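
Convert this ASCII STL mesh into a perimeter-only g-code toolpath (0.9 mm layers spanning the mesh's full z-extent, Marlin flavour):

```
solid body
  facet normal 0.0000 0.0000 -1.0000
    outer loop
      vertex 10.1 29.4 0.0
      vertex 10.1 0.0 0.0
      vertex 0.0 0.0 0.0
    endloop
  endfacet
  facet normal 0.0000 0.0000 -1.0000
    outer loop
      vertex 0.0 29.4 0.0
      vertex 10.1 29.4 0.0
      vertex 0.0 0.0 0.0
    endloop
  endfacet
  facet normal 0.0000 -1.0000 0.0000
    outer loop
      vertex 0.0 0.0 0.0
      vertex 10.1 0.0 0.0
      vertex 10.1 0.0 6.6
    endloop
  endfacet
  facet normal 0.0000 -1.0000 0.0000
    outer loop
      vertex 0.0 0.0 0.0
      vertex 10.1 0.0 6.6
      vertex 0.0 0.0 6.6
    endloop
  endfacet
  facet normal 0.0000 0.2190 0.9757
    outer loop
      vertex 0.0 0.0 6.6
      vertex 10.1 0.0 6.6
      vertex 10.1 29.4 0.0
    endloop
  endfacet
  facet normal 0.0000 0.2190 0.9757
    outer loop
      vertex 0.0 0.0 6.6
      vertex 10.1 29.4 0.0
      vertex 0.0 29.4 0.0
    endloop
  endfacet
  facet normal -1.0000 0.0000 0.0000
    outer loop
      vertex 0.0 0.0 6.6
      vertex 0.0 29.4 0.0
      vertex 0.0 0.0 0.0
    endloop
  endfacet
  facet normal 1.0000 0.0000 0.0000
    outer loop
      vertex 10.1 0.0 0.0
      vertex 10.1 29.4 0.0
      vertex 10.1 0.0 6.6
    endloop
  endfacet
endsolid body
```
; perimeter-only toolpath
G21 ; units = mm
G90 ; absolute positioning
G28 ; home
; layer 1
G0 Z0.9
G0 X0.0 Y0.0
G1 X10.1 Y0.0
G1 X10.1 Y25.2
G1 X0.0 Y25.2
G1 X0.0 Y0.0
; layer 2
G0 Z1.9
G0 X0.0 Y0.0
G1 X10.1 Y0.0
G1 X10.1 Y21.0
G1 X0.0 Y21.0
G1 X0.0 Y0.0
; layer 3
G0 Z2.8
G0 X0.0 Y0.0
G1 X10.1 Y0.0
G1 X10.1 Y16.8
G1 X0.0 Y16.8
G1 X0.0 Y0.0
; layer 4
G0 Z3.8
G0 X0.0 Y0.0
G1 X10.1 Y0.0
G1 X10.1 Y12.6
G1 X0.0 Y12.6
G1 X0.0 Y0.0
; layer 5
G0 Z4.7
G0 X0.0 Y0.0
G1 X10.1 Y0.0
G1 X10.1 Y8.4
G1 X0.0 Y8.4
G1 X0.0 Y0.0
; layer 6
G0 Z5.7
G0 X0.0 Y0.0
G1 X10.1 Y0.0
G1 X10.1 Y4.2
G1 X0.0 Y4.2
G1 X0.0 Y0.0
M2 ; end

The solid is a wedge (ramp): 10.1 × 29.4 mm base, rising to 6.6 mm along the y=0 edge and sloping linearly to z=0 at y=29.4. Slicing at Δz = 0.9 mm — 7 equal slices spanning the solid's height, so layer i sits at z = i·h/7 — gives 6 non-empty perimeters. Each is a 4-segment closed polygon; G0 lifts to the layer z and rapids to the start vertex, then G1 traces the edges. The cross-section shrinks linearly with z (the slice at the apex is degenerate and omitted).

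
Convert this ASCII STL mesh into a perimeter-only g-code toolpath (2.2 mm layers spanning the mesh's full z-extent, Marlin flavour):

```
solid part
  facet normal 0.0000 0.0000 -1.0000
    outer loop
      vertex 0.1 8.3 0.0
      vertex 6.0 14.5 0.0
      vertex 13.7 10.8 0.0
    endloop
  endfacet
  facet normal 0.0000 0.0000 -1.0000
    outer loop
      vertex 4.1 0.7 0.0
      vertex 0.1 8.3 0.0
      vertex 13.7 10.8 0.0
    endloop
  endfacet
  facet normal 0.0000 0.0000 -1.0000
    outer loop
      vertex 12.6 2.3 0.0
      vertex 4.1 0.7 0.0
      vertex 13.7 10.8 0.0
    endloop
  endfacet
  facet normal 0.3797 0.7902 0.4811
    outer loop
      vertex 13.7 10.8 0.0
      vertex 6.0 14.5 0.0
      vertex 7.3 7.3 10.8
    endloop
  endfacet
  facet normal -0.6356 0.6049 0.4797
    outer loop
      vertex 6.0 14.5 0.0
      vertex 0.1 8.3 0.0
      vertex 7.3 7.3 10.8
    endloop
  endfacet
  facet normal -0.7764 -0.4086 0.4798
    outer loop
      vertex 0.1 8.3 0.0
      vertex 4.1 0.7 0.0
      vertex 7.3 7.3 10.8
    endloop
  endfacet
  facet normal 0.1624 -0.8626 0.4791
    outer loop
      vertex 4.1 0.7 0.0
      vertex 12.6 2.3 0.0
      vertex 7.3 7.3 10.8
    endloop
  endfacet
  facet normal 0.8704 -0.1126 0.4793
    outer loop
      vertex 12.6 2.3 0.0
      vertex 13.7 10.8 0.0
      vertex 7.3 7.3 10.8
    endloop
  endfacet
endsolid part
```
; perimeter-only toolpath
G21 ; units = mm
G90 ; absolute positioning
G28 ; home
; layer 1
G0 Z2.2
G0 X12.4 Y10.1
G1 X6.3 Y13.1
G1 X1.5 Y8.1
G1 X4.7 Y2.0
G1 X11.5 Y3.3
G1 X12.4 Y10.1
; layer 2
G0 Z4.3
G0 X11.1 Y9.4
G1 X6.5 Y11.6
G1 X3.0 Y7.9
G1 X5.4 Y3.3
G1 X10.5 Y4.3
G1 X11.1 Y9.4
; layer 3
G0 Z6.5
G0 X9.9 Y8.7
G1 X6.8 Y10.2
G1 X4.4 Y7.7
G1 X6.0 Y4.7
G1 X9.4 Y5.3
G1 X9.9 Y8.7
; layer 4
G0 Z8.6
G0 X8.6 Y8.0
G1 X7.0 Y8.7
G1 X5.9 Y7.5
G1 X6.7 Y6.0
G1 X8.4 Y6.3
G1 X8.6 Y8.0
M2 ; end

The solid is a regular 5-sided pyramid, base circumscribed radius ≈ 7.3 mm, apex at z ≈ 10.8 mm. Slicing at Δz = 2.2 mm — 5 equal slices spanning the solid's height, so layer i sits at z = i·h/5 — gives 4 non-empty perimeters. Each is a 5-segment closed polygon; G0 lifts to the layer z and rapids to the start vertex, then G1 traces the edges. The cross-section shrinks linearly with z (the slice at the apex is degenerate and omitted).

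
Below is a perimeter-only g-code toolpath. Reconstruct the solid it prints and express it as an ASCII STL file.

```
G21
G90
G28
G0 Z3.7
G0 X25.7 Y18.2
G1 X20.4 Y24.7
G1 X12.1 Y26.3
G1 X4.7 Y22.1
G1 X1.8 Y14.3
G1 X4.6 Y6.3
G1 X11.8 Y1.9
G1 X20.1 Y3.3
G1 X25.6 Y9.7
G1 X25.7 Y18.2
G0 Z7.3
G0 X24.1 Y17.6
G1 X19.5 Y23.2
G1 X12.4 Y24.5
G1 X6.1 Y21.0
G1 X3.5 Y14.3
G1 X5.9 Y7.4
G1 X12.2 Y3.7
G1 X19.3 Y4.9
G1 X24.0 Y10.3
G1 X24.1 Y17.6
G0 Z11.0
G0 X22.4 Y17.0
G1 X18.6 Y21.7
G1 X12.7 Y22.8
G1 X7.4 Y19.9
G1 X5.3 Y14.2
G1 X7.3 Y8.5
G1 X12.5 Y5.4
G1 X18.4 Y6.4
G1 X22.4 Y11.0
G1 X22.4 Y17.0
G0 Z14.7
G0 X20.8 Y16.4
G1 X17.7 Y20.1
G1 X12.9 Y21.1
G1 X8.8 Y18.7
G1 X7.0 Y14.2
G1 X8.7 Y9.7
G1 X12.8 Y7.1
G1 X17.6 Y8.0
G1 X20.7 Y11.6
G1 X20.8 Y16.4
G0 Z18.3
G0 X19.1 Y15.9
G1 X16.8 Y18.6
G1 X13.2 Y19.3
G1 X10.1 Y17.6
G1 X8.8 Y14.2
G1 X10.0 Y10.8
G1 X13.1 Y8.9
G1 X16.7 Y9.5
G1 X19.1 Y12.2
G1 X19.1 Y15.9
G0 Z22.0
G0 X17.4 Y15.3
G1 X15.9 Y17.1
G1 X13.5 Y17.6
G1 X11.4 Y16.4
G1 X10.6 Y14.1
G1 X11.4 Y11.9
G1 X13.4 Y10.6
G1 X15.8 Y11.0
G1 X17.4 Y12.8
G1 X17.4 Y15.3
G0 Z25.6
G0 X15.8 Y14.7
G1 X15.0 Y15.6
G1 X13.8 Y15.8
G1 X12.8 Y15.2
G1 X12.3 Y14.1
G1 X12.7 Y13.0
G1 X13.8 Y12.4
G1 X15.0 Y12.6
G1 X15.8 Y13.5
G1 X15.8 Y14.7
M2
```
solid part
  facet normal 0.0000 0.0000 -1.0000
    outer loop
      vertex 11.8 28.0 0.0
      vertex 21.3 26.2 0.0
      vertex 27.4 18.8 0.0
    endloop
  endfacet
  facet normal 0.0000 0.0000 -1.0000
    outer loop
      vertex 3.4 23.3 0.0
      vertex 11.8 28.0 0.0
      vertex 27.4 18.8 0.0
    endloop
  endfacet
  facet normal 0.0000 0.0000 -1.0000
    outer loop
      vertex 0.0 14.3 0.0
      vertex 3.4 23.3 0.0
      vertex 27.4 18.8 0.0
    endloop
  endfacet
  facet normal 0.0000 0.0000 -1.0000
    outer loop
      vertex 3.2 5.2 0.0
      vertex 0.0 14.3 0.0
      vertex 27.4 18.8 0.0
    endloop
  endfacet
  facet normal 0.0000 0.0000 -1.0000
    outer loop
      vertex 11.5 0.2 0.0
      vertex 3.2 5.2 0.0
      vertex 27.4 18.8 0.0
    endloop
  endfacet
  facet normal 0.0000 0.0000 -1.0000
    outer loop
      vertex 21.0 1.8 0.0
      vertex 11.5 0.2 0.0
      vertex 27.4 18.8 0.0
    endloop
  endfacet
  facet normal 0.0000 0.0000 -1.0000
    outer loop
      vertex 27.3 9.1 0.0
      vertex 21.0 1.8 0.0
      vertex 27.4 18.8 0.0
    endloop
  endfacet
  facet normal 0.7031 0.5795 0.4121
    outer loop
      vertex 27.4 18.8 0.0
      vertex 21.3 26.2 0.0
      vertex 14.1 14.1 29.3
    endloop
  endfacet
  facet normal 0.1697 0.8955 0.4115
    outer loop
      vertex 21.3 26.2 0.0
      vertex 11.8 28.0 0.0
      vertex 14.1 14.1 29.3
    endloop
  endfacet
  facet normal -0.4449 0.7951 0.4121
    outer loop
      vertex 11.8 28.0 0.0
      vertex 3.4 23.3 0.0
      vertex 14.1 14.1 29.3
    endloop
  endfacet
  facet normal -0.8522 0.3220 0.4123
    outer loop
      vertex 3.4 23.3 0.0
      vertex 0.0 14.3 0.0
      vertex 14.1 14.1 29.3
    endloop
  endfacet
  facet normal -0.8597 -0.3023 0.4117
    outer loop
      vertex 0.0 14.3 0.0
      vertex 3.2 5.2 0.0
      vertex 14.1 14.1 29.3
    endloop
  endfacet
  facet normal -0.4702 -0.7805 0.4120
    outer loop
      vertex 3.2 5.2 0.0
      vertex 11.5 0.2 0.0
      vertex 14.1 14.1 29.3
    endloop
  endfacet
  facet normal 0.1513 -0.8982 0.4127
    outer loop
      vertex 11.5 0.2 0.0
      vertex 21.0 1.8 0.0
      vertex 14.1 14.1 29.3
    endloop
  endfacet
  facet normal 0.6897 -0.5952 0.4123
    outer loop
      vertex 21.0 1.8 0.0
      vertex 27.3 9.1 0.0
      vertex 14.1 14.1 29.3
    endloop
  endfacet
  facet normal 0.9111 -0.0094 0.4121
    outer loop
      vertex 27.3 9.1 0.0
      vertex 27.4 18.8 0.0
      vertex 14.1 14.1 29.3
    endloop
  endfacet
endsolid part

The G0 Z moves step by Δz≈3.7 mm. The G1 loops shrink linearly with z, so the solid tapers from its base footprint up to z≈29.3. Closing with a flat bottom cap and the tapered top and triangulating gives 16 facets — a regular 9-sided pyramid, base circumscribed radius ≈ 14.1 mm, apex at z ≈ 29.3 mm.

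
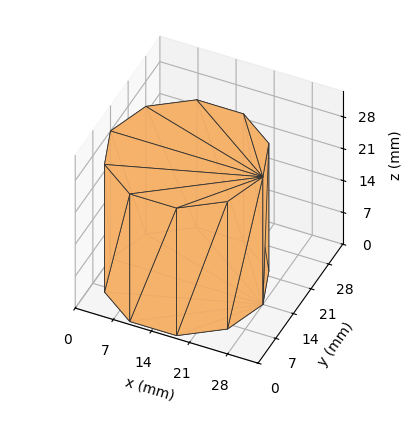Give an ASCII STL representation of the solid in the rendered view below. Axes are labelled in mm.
Reading the render: the shape is a regular 10-sided prism (a cylinder approximated with 10 flat sides), circumscribed radius ≈ 14 mm, height ≈ 28 mm (dimensions read to the nearest mm from the axis ticks). For the STL, each face is triangulated and given an outward normal.

solid part
  facet normal 0.0000 0.0000 -1.0000
    outer loop
      vertex 18.3 27.3 0.0
      vertex 25.3 22.2 0.0
      vertex 28.0 14.0 0.0
    endloop
  endfacet
  facet normal 0.0000 0.0000 -1.0000
    outer loop
      vertex 9.7 27.3 0.0
      vertex 18.3 27.3 0.0
      vertex 28.0 14.0 0.0
    endloop
  endfacet
  facet normal 0.0000 0.0000 -1.0000
    outer loop
      vertex 2.7 22.2 0.0
      vertex 9.7 27.3 0.0
      vertex 28.0 14.0 0.0
    endloop
  endfacet
  facet normal 0.0000 0.0000 -1.0000
    outer loop
      vertex 0.0 14.0 0.0
      vertex 2.7 22.2 0.0
      vertex 28.0 14.0 0.0
    endloop
  endfacet
  facet normal 0.0000 0.0000 -1.0000
    outer loop
      vertex 2.7 5.8 0.0
      vertex 0.0 14.0 0.0
      vertex 28.0 14.0 0.0
    endloop
  endfacet
  facet normal 0.0000 0.0000 -1.0000
    outer loop
      vertex 9.7 0.7 0.0
      vertex 2.7 5.8 0.0
      vertex 28.0 14.0 0.0
    endloop
  endfacet
  facet normal 0.0000 0.0000 -1.0000
    outer loop
      vertex 18.3 0.7 0.0
      vertex 9.7 0.7 0.0
      vertex 28.0 14.0 0.0
    endloop
  endfacet
  facet normal 0.0000 0.0000 -1.0000
    outer loop
      vertex 25.3 5.8 0.0
      vertex 18.3 0.7 0.0
      vertex 28.0 14.0 0.0
    endloop
  endfacet
  facet normal 0.0000 0.0000 1.0000
    outer loop
      vertex 28.0 14.0 28.0
      vertex 25.3 22.2 28.0
      vertex 18.3 27.3 28.0
    endloop
  endfacet
  facet normal 0.0000 0.0000 1.0000
    outer loop
      vertex 28.0 14.0 28.0
      vertex 18.3 27.3 28.0
      vertex 9.7 27.3 28.0
    endloop
  endfacet
  facet normal 0.0000 0.0000 1.0000
    outer loop
      vertex 28.0 14.0 28.0
      vertex 9.7 27.3 28.0
      vertex 2.7 22.2 28.0
    endloop
  endfacet
  facet normal 0.0000 0.0000 1.0000
    outer loop
      vertex 28.0 14.0 28.0
      vertex 2.7 22.2 28.0
      vertex 0.0 14.0 28.0
    endloop
  endfacet
  facet normal 0.0000 0.0000 1.0000
    outer loop
      vertex 28.0 14.0 28.0
      vertex 0.0 14.0 28.0
      vertex 2.7 5.8 28.0
    endloop
  endfacet
  facet normal 0.0000 0.0000 1.0000
    outer loop
      vertex 28.0 14.0 28.0
      vertex 2.7 5.8 28.0
      vertex 9.7 0.7 28.0
    endloop
  endfacet
  facet normal 0.0000 0.0000 1.0000
    outer loop
      vertex 28.0 14.0 28.0
      vertex 9.7 0.7 28.0
      vertex 18.3 0.7 28.0
    endloop
  endfacet
  facet normal 0.0000 0.0000 1.0000
    outer loop
      vertex 28.0 14.0 28.0
      vertex 18.3 0.7 28.0
      vertex 25.3 5.8 28.0
    endloop
  endfacet
  facet normal 0.9498 0.3128 0.0000
    outer loop
      vertex 28.0 14.0 0.0
      vertex 25.3 22.2 0.0
      vertex 25.3 22.2 28.0
    endloop
  endfacet
  facet normal 0.9498 0.3128 0.0000
    outer loop
      vertex 28.0 14.0 0.0
      vertex 25.3 22.2 28.0
      vertex 28.0 14.0 28.0
    endloop
  endfacet
  facet normal 0.5889 0.8082 0.0000
    outer loop
      vertex 25.3 22.2 0.0
      vertex 18.3 27.3 0.0
      vertex 18.3 27.3 28.0
    endloop
  endfacet
  facet normal 0.5889 0.8082 0.0000
    outer loop
      vertex 25.3 22.2 0.0
      vertex 18.3 27.3 28.0
      vertex 25.3 22.2 28.0
    endloop
  endfacet
  facet normal 0.0000 1.0000 0.0000
    outer loop
      vertex 18.3 27.3 0.0
      vertex 9.7 27.3 0.0
      vertex 9.7 27.3 28.0
    endloop
  endfacet
  facet normal 0.0000 1.0000 0.0000
    outer loop
      vertex 18.3 27.3 0.0
      vertex 9.7 27.3 28.0
      vertex 18.3 27.3 28.0
    endloop
  endfacet
  facet normal -0.5889 0.8082 0.0000
    outer loop
      vertex 9.7 27.3 0.0
      vertex 2.7 22.2 0.0
      vertex 2.7 22.2 28.0
    endloop
  endfacet
  facet normal -0.5889 0.8082 0.0000
    outer loop
      vertex 9.7 27.3 0.0
      vertex 2.7 22.2 28.0
      vertex 9.7 27.3 28.0
    endloop
  endfacet
  facet normal -0.9498 0.3128 0.0000
    outer loop
      vertex 2.7 22.2 0.0
      vertex 0.0 14.0 0.0
      vertex 0.0 14.0 28.0
    endloop
  endfacet
  facet normal -0.9498 0.3128 0.0000
    outer loop
      vertex 2.7 22.2 0.0
      vertex 0.0 14.0 28.0
      vertex 2.7 22.2 28.0
    endloop
  endfacet
  facet normal -0.9498 -0.3128 0.0000
    outer loop
      vertex 0.0 14.0 0.0
      vertex 2.7 5.8 0.0
      vertex 2.7 5.8 28.0
    endloop
  endfacet
  facet normal -0.9498 -0.3128 0.0000
    outer loop
      vertex 0.0 14.0 0.0
      vertex 2.7 5.8 28.0
      vertex 0.0 14.0 28.0
    endloop
  endfacet
  facet normal -0.5889 -0.8082 0.0000
    outer loop
      vertex 2.7 5.8 0.0
      vertex 9.7 0.7 0.0
      vertex 9.7 0.7 28.0
    endloop
  endfacet
  facet normal -0.5889 -0.8082 0.0000
    outer loop
      vertex 2.7 5.8 0.0
      vertex 9.7 0.7 28.0
      vertex 2.7 5.8 28.0
    endloop
  endfacet
  facet normal 0.0000 -1.0000 0.0000
    outer loop
      vertex 9.7 0.7 0.0
      vertex 18.3 0.7 0.0
      vertex 18.3 0.7 28.0
    endloop
  endfacet
  facet normal 0.0000 -1.0000 0.0000
    outer loop
      vertex 9.7 0.7 0.0
      vertex 18.3 0.7 28.0
      vertex 9.7 0.7 28.0
    endloop
  endfacet
  facet normal 0.5889 -0.8082 0.0000
    outer loop
      vertex 18.3 0.7 0.0
      vertex 25.3 5.8 0.0
      vertex 25.3 5.8 28.0
    endloop
  endfacet
  facet normal 0.5889 -0.8082 0.0000
    outer loop
      vertex 18.3 0.7 0.0
      vertex 25.3 5.8 28.0
      vertex 18.3 0.7 28.0
    endloop
  endfacet
  facet normal 0.9498 -0.3128 0.0000
    outer loop
      vertex 25.3 5.8 0.0
      vertex 28.0 14.0 0.0
      vertex 28.0 14.0 28.0
    endloop
  endfacet
  facet normal 0.9498 -0.3128 0.0000
    outer loop
      vertex 25.3 5.8 0.0
      vertex 28.0 14.0 28.0
      vertex 25.3 5.8 28.0
    endloop
  endfacet
endsolid part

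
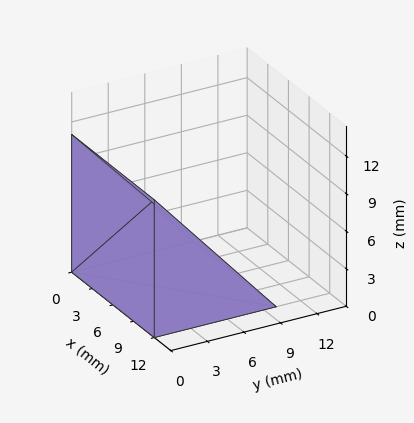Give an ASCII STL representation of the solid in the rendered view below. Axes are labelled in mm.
Reading the render: the shape is a wedge (ramp): 12 × 10 mm base, rising to 11 mm along the y=0 edge and sloping linearly to z=0 at y=10 (dimensions read to the nearest mm from the axis ticks). For the STL, each face is triangulated and given an outward normal.

solid part
  facet normal 0.0000 0.0000 -1.0000
    outer loop
      vertex 12.000 10.000 0.000
      vertex 12.000 0.000 0.000
      vertex 0.000 0.000 0.000
    endloop
  endfacet
  facet normal 0.0000 0.0000 -1.0000
    outer loop
      vertex 0.000 10.000 0.000
      vertex 12.000 10.000 0.000
      vertex 0.000 0.000 0.000
    endloop
  endfacet
  facet normal 0.0000 -1.0000 0.0000
    outer loop
      vertex 0.000 0.000 0.000
      vertex 12.000 0.000 0.000
      vertex 12.000 0.000 11.000
    endloop
  endfacet
  facet normal 0.0000 -1.0000 0.0000
    outer loop
      vertex 0.000 0.000 0.000
      vertex 12.000 0.000 11.000
      vertex 0.000 0.000 11.000
    endloop
  endfacet
  facet normal 0.0000 0.7399 0.6727
    outer loop
      vertex 0.000 0.000 11.000
      vertex 12.000 0.000 11.000
      vertex 12.000 10.000 0.000
    endloop
  endfacet
  facet normal 0.0000 0.7399 0.6727
    outer loop
      vertex 0.000 0.000 11.000
      vertex 12.000 10.000 0.000
      vertex 0.000 10.000 0.000
    endloop
  endfacet
  facet normal -1.0000 0.0000 0.0000
    outer loop
      vertex 0.000 0.000 11.000
      vertex 0.000 10.000 0.000
      vertex 0.000 0.000 0.000
    endloop
  endfacet
  facet normal 1.0000 0.0000 0.0000
    outer loop
      vertex 12.000 0.000 0.000
      vertex 12.000 10.000 0.000
      vertex 12.000 0.000 11.000
    endloop
  endfacet
endsolid part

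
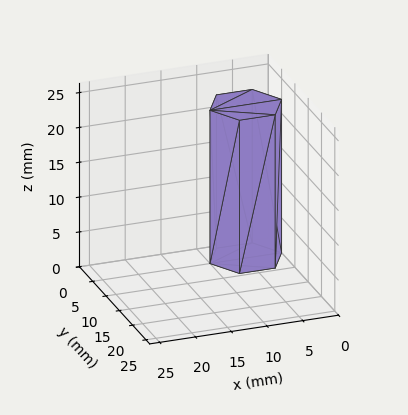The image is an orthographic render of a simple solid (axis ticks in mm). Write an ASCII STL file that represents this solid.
Reading the render: the shape is a regular 6-sided prism (a cylinder approximated with 6 flat sides), circumscribed radius ≈ 5 mm, height ≈ 22 mm (dimensions read to the nearest mm from the axis ticks). For the STL, each face is triangulated and given an outward normal.

solid part
  facet normal 0.0000 0.0000 -1.0000
    outer loop
      vertex 2.50 9.33 0.00
      vertex 7.50 9.33 0.00
      vertex 10.00 5.00 0.00
    endloop
  endfacet
  facet normal 0.0000 0.0000 -1.0000
    outer loop
      vertex 0.00 5.00 0.00
      vertex 2.50 9.33 0.00
      vertex 10.00 5.00 0.00
    endloop
  endfacet
  facet normal 0.0000 0.0000 -1.0000
    outer loop
      vertex 2.50 0.67 0.00
      vertex 0.00 5.00 0.00
      vertex 10.00 5.00 0.00
    endloop
  endfacet
  facet normal 0.0000 0.0000 -1.0000
    outer loop
      vertex 7.50 0.67 0.00
      vertex 2.50 0.67 0.00
      vertex 10.00 5.00 0.00
    endloop
  endfacet
  facet normal 0.0000 0.0000 1.0000
    outer loop
      vertex 10.00 5.00 22.00
      vertex 7.50 9.33 22.00
      vertex 2.50 9.33 22.00
    endloop
  endfacet
  facet normal 0.0000 0.0000 1.0000
    outer loop
      vertex 10.00 5.00 22.00
      vertex 2.50 9.33 22.00
      vertex 0.00 5.00 22.00
    endloop
  endfacet
  facet normal 0.0000 0.0000 1.0000
    outer loop
      vertex 10.00 5.00 22.00
      vertex 0.00 5.00 22.00
      vertex 2.50 0.67 22.00
    endloop
  endfacet
  facet normal 0.0000 0.0000 1.0000
    outer loop
      vertex 10.00 5.00 22.00
      vertex 2.50 0.67 22.00
      vertex 7.50 0.67 22.00
    endloop
  endfacet
  facet normal 0.8660 0.5000 0.0000
    outer loop
      vertex 10.00 5.00 0.00
      vertex 7.50 9.33 0.00
      vertex 7.50 9.33 22.00
    endloop
  endfacet
  facet normal 0.8660 0.5000 0.0000
    outer loop
      vertex 10.00 5.00 0.00
      vertex 7.50 9.33 22.00
      vertex 10.00 5.00 22.00
    endloop
  endfacet
  facet normal 0.0000 1.0000 0.0000
    outer loop
      vertex 7.50 9.33 0.00
      vertex 2.50 9.33 0.00
      vertex 2.50 9.33 22.00
    endloop
  endfacet
  facet normal 0.0000 1.0000 0.0000
    outer loop
      vertex 7.50 9.33 0.00
      vertex 2.50 9.33 22.00
      vertex 7.50 9.33 22.00
    endloop
  endfacet
  facet normal -0.8660 0.5000 0.0000
    outer loop
      vertex 2.50 9.33 0.00
      vertex 0.00 5.00 0.00
      vertex 0.00 5.00 22.00
    endloop
  endfacet
  facet normal -0.8660 0.5000 0.0000
    outer loop
      vertex 2.50 9.33 0.00
      vertex 0.00 5.00 22.00
      vertex 2.50 9.33 22.00
    endloop
  endfacet
  facet normal -0.8660 -0.5000 0.0000
    outer loop
      vertex 0.00 5.00 0.00
      vertex 2.50 0.67 0.00
      vertex 2.50 0.67 22.00
    endloop
  endfacet
  facet normal -0.8660 -0.5000 0.0000
    outer loop
      vertex 0.00 5.00 0.00
      vertex 2.50 0.67 22.00
      vertex 0.00 5.00 22.00
    endloop
  endfacet
  facet normal 0.0000 -1.0000 0.0000
    outer loop
      vertex 2.50 0.67 0.00
      vertex 7.50 0.67 0.00
      vertex 7.50 0.67 22.00
    endloop
  endfacet
  facet normal 0.0000 -1.0000 0.0000
    outer loop
      vertex 2.50 0.67 0.00
      vertex 7.50 0.67 22.00
      vertex 2.50 0.67 22.00
    endloop
  endfacet
  facet normal 0.8660 -0.5000 0.0000
    outer loop
      vertex 7.50 0.67 0.00
      vertex 10.00 5.00 0.00
      vertex 10.00 5.00 22.00
    endloop
  endfacet
  facet normal 0.8660 -0.5000 0.0000
    outer loop
      vertex 7.50 0.67 0.00
      vertex 10.00 5.00 22.00
      vertex 7.50 0.67 22.00
    endloop
  endfacet
endsolid part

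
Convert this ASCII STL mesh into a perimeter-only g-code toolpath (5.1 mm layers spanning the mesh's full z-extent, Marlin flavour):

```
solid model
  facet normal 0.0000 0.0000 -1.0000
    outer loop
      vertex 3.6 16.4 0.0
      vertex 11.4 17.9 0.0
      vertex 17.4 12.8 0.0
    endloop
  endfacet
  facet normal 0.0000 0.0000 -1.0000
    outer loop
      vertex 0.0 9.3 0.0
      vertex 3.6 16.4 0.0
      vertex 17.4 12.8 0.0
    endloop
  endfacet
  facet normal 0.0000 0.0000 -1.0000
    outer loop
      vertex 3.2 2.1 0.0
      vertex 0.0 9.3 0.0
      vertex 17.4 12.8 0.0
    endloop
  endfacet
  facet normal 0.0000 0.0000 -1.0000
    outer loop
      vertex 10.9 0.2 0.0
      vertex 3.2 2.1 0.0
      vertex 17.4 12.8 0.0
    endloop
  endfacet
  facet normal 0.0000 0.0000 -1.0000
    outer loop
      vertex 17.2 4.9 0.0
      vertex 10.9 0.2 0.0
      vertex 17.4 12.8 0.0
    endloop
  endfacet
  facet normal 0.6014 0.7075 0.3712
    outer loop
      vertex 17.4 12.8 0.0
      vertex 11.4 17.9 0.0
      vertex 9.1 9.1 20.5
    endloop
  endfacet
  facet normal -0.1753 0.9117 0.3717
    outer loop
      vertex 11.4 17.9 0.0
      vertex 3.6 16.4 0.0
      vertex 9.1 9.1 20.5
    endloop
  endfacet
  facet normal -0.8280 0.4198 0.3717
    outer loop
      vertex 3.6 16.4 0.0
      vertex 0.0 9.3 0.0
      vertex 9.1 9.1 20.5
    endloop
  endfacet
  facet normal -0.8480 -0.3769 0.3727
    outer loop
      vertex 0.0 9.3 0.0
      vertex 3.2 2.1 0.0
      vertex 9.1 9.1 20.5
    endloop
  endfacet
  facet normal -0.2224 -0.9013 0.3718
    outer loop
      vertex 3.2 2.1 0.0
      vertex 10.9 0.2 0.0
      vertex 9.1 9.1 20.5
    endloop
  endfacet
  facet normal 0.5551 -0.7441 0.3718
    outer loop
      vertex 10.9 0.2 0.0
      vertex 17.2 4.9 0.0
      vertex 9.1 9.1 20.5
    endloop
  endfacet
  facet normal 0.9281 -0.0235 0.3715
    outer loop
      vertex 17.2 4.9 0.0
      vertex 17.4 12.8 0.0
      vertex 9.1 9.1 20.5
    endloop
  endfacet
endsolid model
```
; perimeter-only toolpath
G21 ; units = mm
G90 ; absolute positioning
G28 ; home
; layer 1
G0 Z5.1
G0 X15.3 Y11.9
G1 X10.8 Y15.7
G1 X5.0 Y14.6
G1 X2.3 Y9.2
G1 X4.7 Y3.9
G1 X10.5 Y2.4
G1 X15.2 Y6.0
G1 X15.3 Y11.9
; layer 2
G0 Z10.2
G0 X13.2 Y10.9
G1 X10.2 Y13.5
G1 X6.3 Y12.8
G1 X4.5 Y9.2
G1 X6.2 Y5.6
G1 X10.0 Y4.6
G1 X13.1 Y7.0
G1 X13.2 Y10.9
; layer 3
G0 Z15.4
G0 X11.2 Y10.0
G1 X9.7 Y11.3
G1 X7.7 Y10.9
G1 X6.8 Y9.1
G1 X7.6 Y7.3
G1 X9.5 Y6.9
G1 X11.1 Y8.0
G1 X11.2 Y10.0
M2 ; end

The solid is a regular 7-sided pyramid, base circumscribed radius ≈ 9.1 mm, apex at z ≈ 20.5 mm. Slicing at Δz = 5.1 mm — 4 equal slices spanning the solid's height, so layer i sits at z = i·h/4 — gives 3 non-empty perimeters. Each is a 7-segment closed polygon; G0 lifts to the layer z and rapids to the start vertex, then G1 traces the edges. The cross-section shrinks linearly with z (the slice at the apex is degenerate and omitted).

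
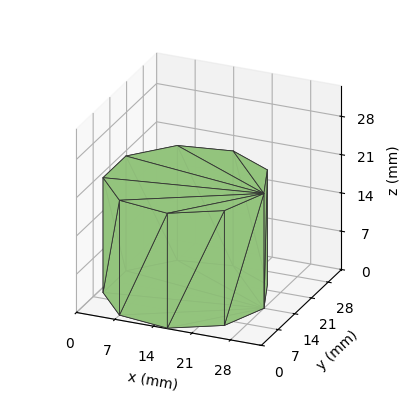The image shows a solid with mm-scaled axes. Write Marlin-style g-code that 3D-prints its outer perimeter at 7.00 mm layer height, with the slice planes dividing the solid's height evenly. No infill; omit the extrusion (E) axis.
Reading the render: the shape is a regular 9-sided prism (a cylinder approximated with 9 flat sides), circumscribed radius ≈ 14 mm, height ≈ 21 mm (dimensions read to the nearest mm from the axis ticks). For the g-code, the solid's height is divided into equal slices at the stated Δz and each level perimeter traced with G1 moves after a G0 lift.

; perimeter-only toolpath
G21 ; units = mm
G90 ; absolute positioning
G28 ; home
; layer 1
G0 Z7.00
G0 X28.00 Y14.00
G1 X24.72 Y23.00
G1 X16.43 Y27.79
G1 X7.00 Y26.12
G1 X0.84 Y18.79
G1 X0.84 Y9.21
G1 X7.00 Y1.88
G1 X16.43 Y0.21
G1 X24.72 Y5.00
G1 X28.00 Y14.00
; layer 2
G0 Z14.00
G0 X28.00 Y14.00
G1 X24.72 Y23.00
G1 X16.43 Y27.79
G1 X7.00 Y26.12
G1 X0.84 Y18.79
G1 X0.84 Y9.21
G1 X7.00 Y1.88
G1 X16.43 Y0.21
G1 X24.72 Y5.00
G1 X28.00 Y14.00
; layer 3
G0 Z21.00
G0 X28.00 Y14.00
G1 X24.72 Y23.00
G1 X16.43 Y27.79
G1 X7.00 Y26.12
G1 X0.84 Y18.79
G1 X0.84 Y9.21
G1 X7.00 Y1.88
G1 X16.43 Y0.21
G1 X24.72 Y5.00
G1 X28.00 Y14.00
M2 ; end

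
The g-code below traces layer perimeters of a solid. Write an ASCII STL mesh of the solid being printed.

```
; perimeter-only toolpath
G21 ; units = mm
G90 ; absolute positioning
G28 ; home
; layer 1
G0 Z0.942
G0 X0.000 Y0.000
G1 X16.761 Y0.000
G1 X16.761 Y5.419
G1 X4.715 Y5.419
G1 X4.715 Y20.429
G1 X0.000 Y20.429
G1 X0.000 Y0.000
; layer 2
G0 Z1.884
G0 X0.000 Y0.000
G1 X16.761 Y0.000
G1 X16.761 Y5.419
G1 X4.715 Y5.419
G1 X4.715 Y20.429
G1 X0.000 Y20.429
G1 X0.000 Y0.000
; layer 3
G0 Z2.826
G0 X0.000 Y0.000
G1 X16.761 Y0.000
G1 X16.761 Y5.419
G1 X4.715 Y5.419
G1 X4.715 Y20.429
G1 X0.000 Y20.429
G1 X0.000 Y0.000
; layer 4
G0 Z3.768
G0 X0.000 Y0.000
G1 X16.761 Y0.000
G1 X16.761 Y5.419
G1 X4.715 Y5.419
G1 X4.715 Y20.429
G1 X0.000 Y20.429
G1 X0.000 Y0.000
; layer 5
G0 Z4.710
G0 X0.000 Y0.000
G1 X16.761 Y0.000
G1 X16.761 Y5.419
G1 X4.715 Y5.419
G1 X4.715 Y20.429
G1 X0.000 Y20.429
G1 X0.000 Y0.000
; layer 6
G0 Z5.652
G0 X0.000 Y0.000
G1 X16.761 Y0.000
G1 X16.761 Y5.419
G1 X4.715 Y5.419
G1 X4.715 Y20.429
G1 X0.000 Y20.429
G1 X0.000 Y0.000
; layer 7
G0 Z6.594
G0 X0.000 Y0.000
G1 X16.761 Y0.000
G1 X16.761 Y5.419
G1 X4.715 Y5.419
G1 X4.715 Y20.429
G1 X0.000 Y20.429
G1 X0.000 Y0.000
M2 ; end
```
solid part
  facet normal 0.0000 0.0000 -1.0000
    outer loop
      vertex 16.761 5.419 0.000
      vertex 16.761 0.000 0.000
      vertex 0.000 0.000 0.000
    endloop
  endfacet
  facet normal 0.0000 0.0000 -1.0000
    outer loop
      vertex 4.715 5.419 0.000
      vertex 16.761 5.419 0.000
      vertex 0.000 0.000 0.000
    endloop
  endfacet
  facet normal 0.0000 0.0000 -1.0000
    outer loop
      vertex 4.715 20.429 0.000
      vertex 4.715 5.419 0.000
      vertex 0.000 0.000 0.000
    endloop
  endfacet
  facet normal 0.0000 0.0000 -1.0000
    outer loop
      vertex 0.000 20.429 0.000
      vertex 4.715 20.429 0.000
      vertex 0.000 0.000 0.000
    endloop
  endfacet
  facet normal 0.0000 0.0000 1.0000
    outer loop
      vertex 0.000 0.000 6.594
      vertex 16.761 0.000 6.594
      vertex 16.761 5.419 6.594
    endloop
  endfacet
  facet normal 0.0000 0.0000 1.0000
    outer loop
      vertex 0.000 0.000 6.594
      vertex 16.761 5.419 6.594
      vertex 4.715 5.419 6.594
    endloop
  endfacet
  facet normal 0.0000 0.0000 1.0000
    outer loop
      vertex 0.000 0.000 6.594
      vertex 4.715 5.419 6.594
      vertex 4.715 20.429 6.594
    endloop
  endfacet
  facet normal 0.0000 0.0000 1.0000
    outer loop
      vertex 0.000 0.000 6.594
      vertex 4.715 20.429 6.594
      vertex 0.000 20.429 6.594
    endloop
  endfacet
  facet normal 0.0000 -1.0000 0.0000
    outer loop
      vertex 0.000 0.000 0.000
      vertex 16.761 0.000 0.000
      vertex 16.761 0.000 6.594
    endloop
  endfacet
  facet normal 0.0000 -1.0000 0.0000
    outer loop
      vertex 0.000 0.000 0.000
      vertex 16.761 0.000 6.594
      vertex 0.000 0.000 6.594
    endloop
  endfacet
  facet normal 1.0000 0.0000 0.0000
    outer loop
      vertex 16.761 0.000 0.000
      vertex 16.761 5.419 0.000
      vertex 16.761 5.419 6.594
    endloop
  endfacet
  facet normal 1.0000 0.0000 0.0000
    outer loop
      vertex 16.761 0.000 0.000
      vertex 16.761 5.419 6.594
      vertex 16.761 0.000 6.594
    endloop
  endfacet
  facet normal 0.0000 1.0000 0.0000
    outer loop
      vertex 16.761 5.419 0.000
      vertex 4.715 5.419 0.000
      vertex 4.715 5.419 6.594
    endloop
  endfacet
  facet normal 0.0000 1.0000 0.0000
    outer loop
      vertex 16.761 5.419 0.000
      vertex 4.715 5.419 6.594
      vertex 16.761 5.419 6.594
    endloop
  endfacet
  facet normal 1.0000 0.0000 0.0000
    outer loop
      vertex 4.715 5.419 0.000
      vertex 4.715 20.429 0.000
      vertex 4.715 20.429 6.594
    endloop
  endfacet
  facet normal 1.0000 0.0000 0.0000
    outer loop
      vertex 4.715 5.419 0.000
      vertex 4.715 20.429 6.594
      vertex 4.715 5.419 6.594
    endloop
  endfacet
  facet normal 0.0000 1.0000 0.0000
    outer loop
      vertex 4.715 20.429 0.000
      vertex 0.000 20.429 0.000
      vertex 0.000 20.429 6.594
    endloop
  endfacet
  facet normal 0.0000 1.0000 0.0000
    outer loop
      vertex 4.715 20.429 0.000
      vertex 0.000 20.429 6.594
      vertex 4.715 20.429 6.594
    endloop
  endfacet
  facet normal -1.0000 0.0000 0.0000
    outer loop
      vertex 0.000 20.429 0.000
      vertex 0.000 0.000 0.000
      vertex 0.000 0.000 6.594
    endloop
  endfacet
  facet normal -1.0000 0.0000 0.0000
    outer loop
      vertex 0.000 20.429 0.000
      vertex 0.000 0.000 6.594
      vertex 0.000 20.429 6.594
    endloop
  endfacet
endsolid part

The G0 Z moves step by Δz≈0.942 mm. Every layer's G1 loop is the same polygon, so the solid is a straight extrusion of it from z=0 to z≈6.59. Closing with flat bottom and top caps and triangulating gives 20 facets — an L-shaped prism: outer 16.8 × 20.4 mm, arm thicknesses ≈ 5.42 mm (horizontal) and 4.71 mm (vertical), extruded 6.59 mm in z.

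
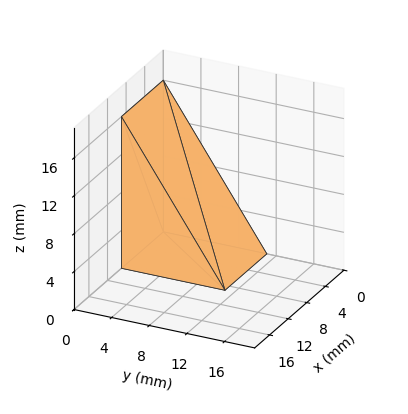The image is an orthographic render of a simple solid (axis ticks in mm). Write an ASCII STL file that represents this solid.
Reading the render: the shape is a wedge (ramp): 9 × 11 mm base, rising to 16 mm along the y=0 edge and sloping linearly to z=0 at y=11 (dimensions read to the nearest mm from the axis ticks). For the STL, each face is triangulated and given an outward normal.

solid part
  facet normal 0.0000 0.0000 -1.0000
    outer loop
      vertex 9.00 11.00 0.00
      vertex 9.00 0.00 0.00
      vertex 0.00 0.00 0.00
    endloop
  endfacet
  facet normal 0.0000 0.0000 -1.0000
    outer loop
      vertex 0.00 11.00 0.00
      vertex 9.00 11.00 0.00
      vertex 0.00 0.00 0.00
    endloop
  endfacet
  facet normal 0.0000 -1.0000 0.0000
    outer loop
      vertex 0.00 0.00 0.00
      vertex 9.00 0.00 0.00
      vertex 9.00 0.00 16.00
    endloop
  endfacet
  facet normal 0.0000 -1.0000 0.0000
    outer loop
      vertex 0.00 0.00 0.00
      vertex 9.00 0.00 16.00
      vertex 0.00 0.00 16.00
    endloop
  endfacet
  facet normal 0.0000 0.8240 0.5665
    outer loop
      vertex 0.00 0.00 16.00
      vertex 9.00 0.00 16.00
      vertex 9.00 11.00 0.00
    endloop
  endfacet
  facet normal 0.0000 0.8240 0.5665
    outer loop
      vertex 0.00 0.00 16.00
      vertex 9.00 11.00 0.00
      vertex 0.00 11.00 0.00
    endloop
  endfacet
  facet normal -1.0000 0.0000 0.0000
    outer loop
      vertex 0.00 0.00 16.00
      vertex 0.00 11.00 0.00
      vertex 0.00 0.00 0.00
    endloop
  endfacet
  facet normal 1.0000 0.0000 0.0000
    outer loop
      vertex 9.00 0.00 0.00
      vertex 9.00 11.00 0.00
      vertex 9.00 0.00 16.00
    endloop
  endfacet
endsolid part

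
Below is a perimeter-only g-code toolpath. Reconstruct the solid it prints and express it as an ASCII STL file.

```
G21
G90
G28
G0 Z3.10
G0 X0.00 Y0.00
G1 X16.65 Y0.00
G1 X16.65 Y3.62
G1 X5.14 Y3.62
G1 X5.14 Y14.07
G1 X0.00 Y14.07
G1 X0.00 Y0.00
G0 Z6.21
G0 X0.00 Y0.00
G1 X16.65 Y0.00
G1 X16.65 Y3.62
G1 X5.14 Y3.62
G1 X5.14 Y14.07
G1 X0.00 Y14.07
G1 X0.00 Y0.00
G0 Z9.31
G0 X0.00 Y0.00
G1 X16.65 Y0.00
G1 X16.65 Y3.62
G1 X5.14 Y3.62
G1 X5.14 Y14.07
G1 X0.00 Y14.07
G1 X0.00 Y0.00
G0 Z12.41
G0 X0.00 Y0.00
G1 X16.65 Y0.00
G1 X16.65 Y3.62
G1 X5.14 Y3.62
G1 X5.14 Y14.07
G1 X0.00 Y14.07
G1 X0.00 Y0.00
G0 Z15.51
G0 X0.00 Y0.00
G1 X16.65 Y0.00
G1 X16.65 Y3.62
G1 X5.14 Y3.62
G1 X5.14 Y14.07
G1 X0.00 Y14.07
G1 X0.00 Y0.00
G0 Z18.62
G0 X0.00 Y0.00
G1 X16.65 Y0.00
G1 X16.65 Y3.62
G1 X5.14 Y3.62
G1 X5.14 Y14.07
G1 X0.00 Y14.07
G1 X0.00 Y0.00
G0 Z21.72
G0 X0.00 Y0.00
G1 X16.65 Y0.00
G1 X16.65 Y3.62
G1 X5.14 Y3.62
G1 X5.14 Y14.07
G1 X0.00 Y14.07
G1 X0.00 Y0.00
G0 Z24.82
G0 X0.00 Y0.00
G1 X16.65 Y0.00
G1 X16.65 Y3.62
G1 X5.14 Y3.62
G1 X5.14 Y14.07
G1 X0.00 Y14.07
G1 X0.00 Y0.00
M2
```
solid part
  facet normal 0.0000 0.0000 -1.0000
    outer loop
      vertex 16.65 3.62 0.00
      vertex 16.65 0.00 0.00
      vertex 0.00 0.00 0.00
    endloop
  endfacet
  facet normal 0.0000 0.0000 -1.0000
    outer loop
      vertex 5.14 3.62 0.00
      vertex 16.65 3.62 0.00
      vertex 0.00 0.00 0.00
    endloop
  endfacet
  facet normal 0.0000 0.0000 -1.0000
    outer loop
      vertex 5.14 14.07 0.00
      vertex 5.14 3.62 0.00
      vertex 0.00 0.00 0.00
    endloop
  endfacet
  facet normal 0.0000 0.0000 -1.0000
    outer loop
      vertex 0.00 14.07 0.00
      vertex 5.14 14.07 0.00
      vertex 0.00 0.00 0.00
    endloop
  endfacet
  facet normal 0.0000 0.0000 1.0000
    outer loop
      vertex 0.00 0.00 24.82
      vertex 16.65 0.00 24.82
      vertex 16.65 3.62 24.82
    endloop
  endfacet
  facet normal 0.0000 0.0000 1.0000
    outer loop
      vertex 0.00 0.00 24.82
      vertex 16.65 3.62 24.82
      vertex 5.14 3.62 24.82
    endloop
  endfacet
  facet normal 0.0000 0.0000 1.0000
    outer loop
      vertex 0.00 0.00 24.82
      vertex 5.14 3.62 24.82
      vertex 5.14 14.07 24.82
    endloop
  endfacet
  facet normal 0.0000 0.0000 1.0000
    outer loop
      vertex 0.00 0.00 24.82
      vertex 5.14 14.07 24.82
      vertex 0.00 14.07 24.82
    endloop
  endfacet
  facet normal 0.0000 -1.0000 0.0000
    outer loop
      vertex 0.00 0.00 0.00
      vertex 16.65 0.00 0.00
      vertex 16.65 0.00 24.82
    endloop
  endfacet
  facet normal 0.0000 -1.0000 0.0000
    outer loop
      vertex 0.00 0.00 0.00
      vertex 16.65 0.00 24.82
      vertex 0.00 0.00 24.82
    endloop
  endfacet
  facet normal 1.0000 0.0000 0.0000
    outer loop
      vertex 16.65 0.00 0.00
      vertex 16.65 3.62 0.00
      vertex 16.65 3.62 24.82
    endloop
  endfacet
  facet normal 1.0000 0.0000 0.0000
    outer loop
      vertex 16.65 0.00 0.00
      vertex 16.65 3.62 24.82
      vertex 16.65 0.00 24.82
    endloop
  endfacet
  facet normal 0.0000 1.0000 0.0000
    outer loop
      vertex 16.65 3.62 0.00
      vertex 5.14 3.62 0.00
      vertex 5.14 3.62 24.82
    endloop
  endfacet
  facet normal 0.0000 1.0000 0.0000
    outer loop
      vertex 16.65 3.62 0.00
      vertex 5.14 3.62 24.82
      vertex 16.65 3.62 24.82
    endloop
  endfacet
  facet normal 1.0000 0.0000 0.0000
    outer loop
      vertex 5.14 3.62 0.00
      vertex 5.14 14.07 0.00
      vertex 5.14 14.07 24.82
    endloop
  endfacet
  facet normal 1.0000 0.0000 0.0000
    outer loop
      vertex 5.14 3.62 0.00
      vertex 5.14 14.07 24.82
      vertex 5.14 3.62 24.82
    endloop
  endfacet
  facet normal 0.0000 1.0000 0.0000
    outer loop
      vertex 5.14 14.07 0.00
      vertex 0.00 14.07 0.00
      vertex 0.00 14.07 24.82
    endloop
  endfacet
  facet normal 0.0000 1.0000 0.0000
    outer loop
      vertex 5.14 14.07 0.00
      vertex 0.00 14.07 24.82
      vertex 5.14 14.07 24.82
    endloop
  endfacet
  facet normal -1.0000 0.0000 0.0000
    outer loop
      vertex 0.00 14.07 0.00
      vertex 0.00 0.00 0.00
      vertex 0.00 0.00 24.82
    endloop
  endfacet
  facet normal -1.0000 0.0000 0.0000
    outer loop
      vertex 0.00 14.07 0.00
      vertex 0.00 0.00 24.82
      vertex 0.00 14.07 24.82
    endloop
  endfacet
endsolid part

The G0 Z moves step by Δz≈3.10 mm. Every layer's G1 loop is the same polygon, so the solid is a straight extrusion of it from z=0 to z≈24.8. Closing with flat bottom and top caps and triangulating gives 20 facets — an L-shaped prism: outer 16.6 × 14.1 mm, arm thicknesses ≈ 3.62 mm (horizontal) and 5.14 mm (vertical), extruded 24.8 mm in z.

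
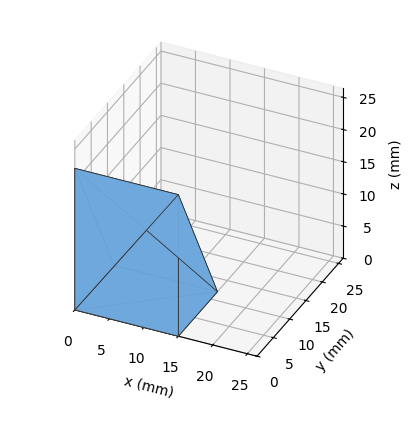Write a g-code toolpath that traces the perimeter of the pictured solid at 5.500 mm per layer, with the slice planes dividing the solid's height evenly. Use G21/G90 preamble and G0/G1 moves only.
Reading the render: the shape is a wedge (ramp): 15 × 12 mm base, rising to 22 mm along the y=0 edge and sloping linearly to z=0 at y=12 (dimensions read to the nearest mm from the axis ticks). For the g-code, the solid's height is divided into equal slices at the stated Δz and each level perimeter traced with G1 moves after a G0 lift.

; perimeter-only toolpath
G21 ; units = mm
G90 ; absolute positioning
G28 ; home
; layer 1
G0 Z5.500
G0 X0.000 Y0.000
G1 X15.000 Y0.000
G1 X15.000 Y9.000
G1 X0.000 Y9.000
G1 X0.000 Y0.000
; layer 2
G0 Z11.000
G0 X0.000 Y0.000
G1 X15.000 Y0.000
G1 X15.000 Y6.000
G1 X0.000 Y6.000
G1 X0.000 Y0.000
; layer 3
G0 Z16.500
G0 X0.000 Y0.000
G1 X15.000 Y0.000
G1 X15.000 Y3.000
G1 X0.000 Y3.000
G1 X0.000 Y0.000
M2 ; end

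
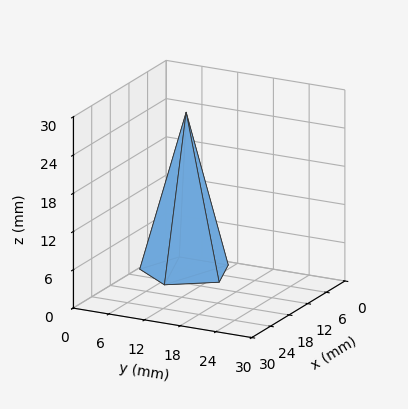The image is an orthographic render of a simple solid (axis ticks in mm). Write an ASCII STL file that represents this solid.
Reading the render: the shape is a regular 5-sided pyramid, base circumscribed radius ≈ 7 mm, apex at z ≈ 25 mm (dimensions read to the nearest mm from the axis ticks). For the STL, each face is triangulated and given an outward normal.

solid part
  facet normal 0.0000 0.0000 -1.0000
    outer loop
      vertex 1.34 11.11 0.00
      vertex 9.16 13.66 0.00
      vertex 14.00 7.00 0.00
    endloop
  endfacet
  facet normal 0.0000 0.0000 -1.0000
    outer loop
      vertex 1.34 2.89 0.00
      vertex 1.34 11.11 0.00
      vertex 14.00 7.00 0.00
    endloop
  endfacet
  facet normal 0.0000 0.0000 -1.0000
    outer loop
      vertex 9.16 0.34 0.00
      vertex 1.34 2.89 0.00
      vertex 14.00 7.00 0.00
    endloop
  endfacet
  facet normal 0.7890 0.5734 0.2209
    outer loop
      vertex 14.00 7.00 0.00
      vertex 9.16 13.66 0.00
      vertex 7.00 7.00 25.00
    endloop
  endfacet
  facet normal -0.3024 0.9272 0.2209
    outer loop
      vertex 9.16 13.66 0.00
      vertex 1.34 11.11 0.00
      vertex 7.00 7.00 25.00
    endloop
  endfacet
  facet normal -0.9753 0.0000 0.2208
    outer loop
      vertex 1.34 11.11 0.00
      vertex 1.34 2.89 0.00
      vertex 7.00 7.00 25.00
    endloop
  endfacet
  facet normal -0.3024 -0.9272 0.2209
    outer loop
      vertex 1.34 2.89 0.00
      vertex 9.16 0.34 0.00
      vertex 7.00 7.00 25.00
    endloop
  endfacet
  facet normal 0.7890 -0.5734 0.2209
    outer loop
      vertex 9.16 0.34 0.00
      vertex 14.00 7.00 0.00
      vertex 7.00 7.00 25.00
    endloop
  endfacet
endsolid part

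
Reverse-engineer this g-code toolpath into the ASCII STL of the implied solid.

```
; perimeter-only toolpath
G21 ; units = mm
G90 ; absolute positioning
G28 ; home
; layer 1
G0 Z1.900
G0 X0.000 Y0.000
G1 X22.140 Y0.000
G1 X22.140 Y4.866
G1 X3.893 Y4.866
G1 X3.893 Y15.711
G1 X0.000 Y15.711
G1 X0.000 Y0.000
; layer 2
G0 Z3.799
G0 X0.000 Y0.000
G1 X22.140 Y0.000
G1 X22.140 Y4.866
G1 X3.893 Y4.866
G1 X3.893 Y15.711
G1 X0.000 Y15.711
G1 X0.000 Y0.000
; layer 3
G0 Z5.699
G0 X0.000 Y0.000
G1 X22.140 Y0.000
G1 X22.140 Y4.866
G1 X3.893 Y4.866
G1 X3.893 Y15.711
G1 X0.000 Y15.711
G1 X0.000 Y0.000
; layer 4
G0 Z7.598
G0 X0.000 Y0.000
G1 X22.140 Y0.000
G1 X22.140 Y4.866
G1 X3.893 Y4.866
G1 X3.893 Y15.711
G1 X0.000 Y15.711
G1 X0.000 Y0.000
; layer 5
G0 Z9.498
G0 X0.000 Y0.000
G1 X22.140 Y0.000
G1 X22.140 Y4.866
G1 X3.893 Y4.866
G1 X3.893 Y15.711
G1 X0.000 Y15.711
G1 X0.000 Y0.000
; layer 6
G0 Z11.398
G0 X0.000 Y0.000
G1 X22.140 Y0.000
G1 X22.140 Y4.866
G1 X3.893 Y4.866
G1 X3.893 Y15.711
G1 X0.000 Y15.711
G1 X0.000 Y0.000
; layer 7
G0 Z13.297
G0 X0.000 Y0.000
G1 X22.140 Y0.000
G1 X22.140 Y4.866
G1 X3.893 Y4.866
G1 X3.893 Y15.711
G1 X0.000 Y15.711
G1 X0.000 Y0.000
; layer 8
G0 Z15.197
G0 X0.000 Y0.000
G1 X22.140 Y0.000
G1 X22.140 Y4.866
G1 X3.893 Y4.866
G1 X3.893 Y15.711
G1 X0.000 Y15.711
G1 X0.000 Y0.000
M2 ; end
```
solid part
  facet normal 0.0000 0.0000 -1.0000
    outer loop
      vertex 22.140 4.866 0.000
      vertex 22.140 0.000 0.000
      vertex 0.000 0.000 0.000
    endloop
  endfacet
  facet normal 0.0000 0.0000 -1.0000
    outer loop
      vertex 3.893 4.866 0.000
      vertex 22.140 4.866 0.000
      vertex 0.000 0.000 0.000
    endloop
  endfacet
  facet normal 0.0000 0.0000 -1.0000
    outer loop
      vertex 3.893 15.711 0.000
      vertex 3.893 4.866 0.000
      vertex 0.000 0.000 0.000
    endloop
  endfacet
  facet normal 0.0000 0.0000 -1.0000
    outer loop
      vertex 0.000 15.711 0.000
      vertex 3.893 15.711 0.000
      vertex 0.000 0.000 0.000
    endloop
  endfacet
  facet normal 0.0000 0.0000 1.0000
    outer loop
      vertex 0.000 0.000 15.197
      vertex 22.140 0.000 15.197
      vertex 22.140 4.866 15.197
    endloop
  endfacet
  facet normal 0.0000 0.0000 1.0000
    outer loop
      vertex 0.000 0.000 15.197
      vertex 22.140 4.866 15.197
      vertex 3.893 4.866 15.197
    endloop
  endfacet
  facet normal 0.0000 0.0000 1.0000
    outer loop
      vertex 0.000 0.000 15.197
      vertex 3.893 4.866 15.197
      vertex 3.893 15.711 15.197
    endloop
  endfacet
  facet normal 0.0000 0.0000 1.0000
    outer loop
      vertex 0.000 0.000 15.197
      vertex 3.893 15.711 15.197
      vertex 0.000 15.711 15.197
    endloop
  endfacet
  facet normal 0.0000 -1.0000 0.0000
    outer loop
      vertex 0.000 0.000 0.000
      vertex 22.140 0.000 0.000
      vertex 22.140 0.000 15.197
    endloop
  endfacet
  facet normal 0.0000 -1.0000 0.0000
    outer loop
      vertex 0.000 0.000 0.000
      vertex 22.140 0.000 15.197
      vertex 0.000 0.000 15.197
    endloop
  endfacet
  facet normal 1.0000 0.0000 0.0000
    outer loop
      vertex 22.140 0.000 0.000
      vertex 22.140 4.866 0.000
      vertex 22.140 4.866 15.197
    endloop
  endfacet
  facet normal 1.0000 0.0000 0.0000
    outer loop
      vertex 22.140 0.000 0.000
      vertex 22.140 4.866 15.197
      vertex 22.140 0.000 15.197
    endloop
  endfacet
  facet normal 0.0000 1.0000 0.0000
    outer loop
      vertex 22.140 4.866 0.000
      vertex 3.893 4.866 0.000
      vertex 3.893 4.866 15.197
    endloop
  endfacet
  facet normal 0.0000 1.0000 0.0000
    outer loop
      vertex 22.140 4.866 0.000
      vertex 3.893 4.866 15.197
      vertex 22.140 4.866 15.197
    endloop
  endfacet
  facet normal 1.0000 0.0000 0.0000
    outer loop
      vertex 3.893 4.866 0.000
      vertex 3.893 15.711 0.000
      vertex 3.893 15.711 15.197
    endloop
  endfacet
  facet normal 1.0000 0.0000 0.0000
    outer loop
      vertex 3.893 4.866 0.000
      vertex 3.893 15.711 15.197
      vertex 3.893 4.866 15.197
    endloop
  endfacet
  facet normal 0.0000 1.0000 0.0000
    outer loop
      vertex 3.893 15.711 0.000
      vertex 0.000 15.711 0.000
      vertex 0.000 15.711 15.197
    endloop
  endfacet
  facet normal 0.0000 1.0000 0.0000
    outer loop
      vertex 3.893 15.711 0.000
      vertex 0.000 15.711 15.197
      vertex 3.893 15.711 15.197
    endloop
  endfacet
  facet normal -1.0000 0.0000 0.0000
    outer loop
      vertex 0.000 15.711 0.000
      vertex 0.000 0.000 0.000
      vertex 0.000 0.000 15.197
    endloop
  endfacet
  facet normal -1.0000 0.0000 0.0000
    outer loop
      vertex 0.000 15.711 0.000
      vertex 0.000 0.000 15.197
      vertex 0.000 15.711 15.197
    endloop
  endfacet
endsolid part

The G0 Z moves step by Δz≈1.900 mm. Every layer's G1 loop is the same polygon, so the solid is a straight extrusion of it from z=0 to z≈15.2. Closing with flat bottom and top caps and triangulating gives 20 facets — an L-shaped prism: outer 22.1 × 15.7 mm, arm thicknesses ≈ 4.87 mm (horizontal) and 3.89 mm (vertical), extruded 15.2 mm in z.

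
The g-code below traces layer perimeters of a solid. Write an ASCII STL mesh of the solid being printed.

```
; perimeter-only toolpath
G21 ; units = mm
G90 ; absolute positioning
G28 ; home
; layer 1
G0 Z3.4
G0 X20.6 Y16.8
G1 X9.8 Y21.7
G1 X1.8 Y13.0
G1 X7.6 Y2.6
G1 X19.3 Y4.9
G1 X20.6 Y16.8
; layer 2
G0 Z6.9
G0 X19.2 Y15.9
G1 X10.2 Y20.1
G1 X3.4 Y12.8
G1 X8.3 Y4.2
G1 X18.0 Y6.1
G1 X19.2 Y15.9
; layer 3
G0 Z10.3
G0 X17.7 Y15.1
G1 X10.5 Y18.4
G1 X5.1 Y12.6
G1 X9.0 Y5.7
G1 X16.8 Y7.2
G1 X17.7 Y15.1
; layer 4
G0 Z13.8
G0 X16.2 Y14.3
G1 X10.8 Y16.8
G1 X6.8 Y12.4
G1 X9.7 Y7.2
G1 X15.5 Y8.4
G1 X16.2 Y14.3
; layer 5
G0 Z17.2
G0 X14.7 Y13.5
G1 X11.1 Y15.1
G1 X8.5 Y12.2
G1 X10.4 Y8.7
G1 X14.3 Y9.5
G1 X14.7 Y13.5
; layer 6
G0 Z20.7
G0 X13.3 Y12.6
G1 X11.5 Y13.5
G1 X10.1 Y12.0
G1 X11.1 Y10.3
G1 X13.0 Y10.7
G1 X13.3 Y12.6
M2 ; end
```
solid part
  facet normal 0.0000 0.0000 -1.0000
    outer loop
      vertex 0.1 13.2 0.0
      vertex 9.5 23.4 0.0
      vertex 22.1 17.6 0.0
    endloop
  endfacet
  facet normal 0.0000 0.0000 -1.0000
    outer loop
      vertex 6.9 1.1 0.0
      vertex 0.1 13.2 0.0
      vertex 22.1 17.6 0.0
    endloop
  endfacet
  facet normal 0.0000 0.0000 -1.0000
    outer loop
      vertex 20.5 3.8 0.0
      vertex 6.9 1.1 0.0
      vertex 22.1 17.6 0.0
    endloop
  endfacet
  facet normal 0.3886 0.8442 0.3692
    outer loop
      vertex 22.1 17.6 0.0
      vertex 9.5 23.4 0.0
      vertex 11.8 11.8 24.1
    endloop
  endfacet
  facet normal -0.6836 0.6300 0.3685
    outer loop
      vertex 9.5 23.4 0.0
      vertex 0.1 13.2 0.0
      vertex 11.8 11.8 24.1
    endloop
  endfacet
  facet normal -0.8109 -0.4557 0.3672
    outer loop
      vertex 0.1 13.2 0.0
      vertex 6.9 1.1 0.0
      vertex 11.8 11.8 24.1
    endloop
  endfacet
  facet normal 0.1811 -0.9120 0.3681
    outer loop
      vertex 6.9 1.1 0.0
      vertex 20.5 3.8 0.0
      vertex 11.8 11.8 24.1
    endloop
  endfacet
  facet normal 0.9233 -0.1070 0.3688
    outer loop
      vertex 20.5 3.8 0.0
      vertex 22.1 17.6 0.0
      vertex 11.8 11.8 24.1
    endloop
  endfacet
endsolid part

The G0 Z moves step by Δz≈3.4 mm. The G1 loops shrink linearly with z, so the solid tapers from its base footprint up to z≈24.1. Closing with a flat bottom cap and the tapered top and triangulating gives 8 facets — a regular 5-sided pyramid, base circumscribed radius ≈ 11.8 mm, apex at z ≈ 24.1 mm.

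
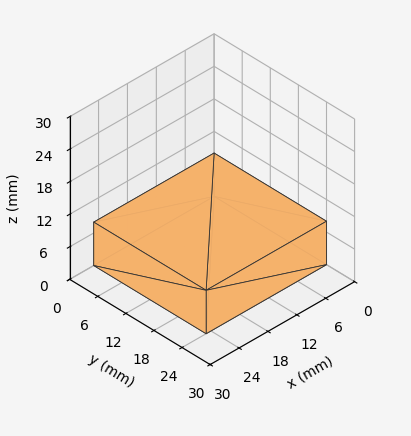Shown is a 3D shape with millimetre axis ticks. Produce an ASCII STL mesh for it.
Reading the render: the shape is a rectangular box, roughly 25 × 24 mm footprint and 8 mm tall (dimensions read to the nearest mm from the axis ticks). For the STL, each face is triangulated and given an outward normal.

solid part
  facet normal 0.0000 0.0000 -1.0000
    outer loop
      vertex 25.00 24.00 0.00
      vertex 25.00 0.00 0.00
      vertex 0.00 0.00 0.00
    endloop
  endfacet
  facet normal 0.0000 0.0000 -1.0000
    outer loop
      vertex 0.00 24.00 0.00
      vertex 25.00 24.00 0.00
      vertex 0.00 0.00 0.00
    endloop
  endfacet
  facet normal 0.0000 0.0000 1.0000
    outer loop
      vertex 0.00 0.00 8.00
      vertex 25.00 0.00 8.00
      vertex 25.00 24.00 8.00
    endloop
  endfacet
  facet normal 0.0000 0.0000 1.0000
    outer loop
      vertex 0.00 0.00 8.00
      vertex 25.00 24.00 8.00
      vertex 0.00 24.00 8.00
    endloop
  endfacet
  facet normal 0.0000 -1.0000 0.0000
    outer loop
      vertex 0.00 0.00 0.00
      vertex 25.00 0.00 0.00
      vertex 25.00 0.00 8.00
    endloop
  endfacet
  facet normal 0.0000 -1.0000 0.0000
    outer loop
      vertex 0.00 0.00 0.00
      vertex 25.00 0.00 8.00
      vertex 0.00 0.00 8.00
    endloop
  endfacet
  facet normal 0.0000 1.0000 0.0000
    outer loop
      vertex 25.00 24.00 8.00
      vertex 25.00 24.00 0.00
      vertex 0.00 24.00 0.00
    endloop
  endfacet
  facet normal 0.0000 1.0000 0.0000
    outer loop
      vertex 0.00 24.00 8.00
      vertex 25.00 24.00 8.00
      vertex 0.00 24.00 0.00
    endloop
  endfacet
  facet normal -1.0000 0.0000 0.0000
    outer loop
      vertex 0.00 24.00 8.00
      vertex 0.00 24.00 0.00
      vertex 0.00 0.00 0.00
    endloop
  endfacet
  facet normal -1.0000 0.0000 0.0000
    outer loop
      vertex 0.00 0.00 8.00
      vertex 0.00 24.00 8.00
      vertex 0.00 0.00 0.00
    endloop
  endfacet
  facet normal 1.0000 0.0000 0.0000
    outer loop
      vertex 25.00 0.00 0.00
      vertex 25.00 24.00 0.00
      vertex 25.00 24.00 8.00
    endloop
  endfacet
  facet normal 1.0000 0.0000 0.0000
    outer loop
      vertex 25.00 0.00 0.00
      vertex 25.00 24.00 8.00
      vertex 25.00 0.00 8.00
    endloop
  endfacet
endsolid part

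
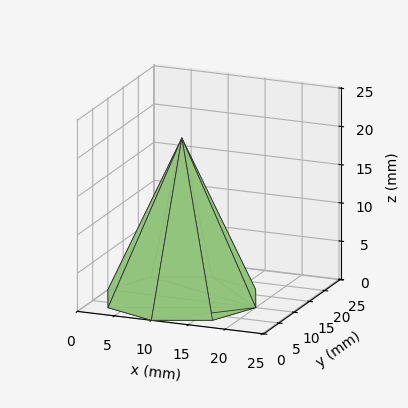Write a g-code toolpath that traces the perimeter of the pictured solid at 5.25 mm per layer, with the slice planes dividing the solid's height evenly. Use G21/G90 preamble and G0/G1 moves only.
Reading the render: the shape is a regular 8-sided pyramid, base circumscribed radius ≈ 10 mm, apex at z ≈ 21 mm (dimensions read to the nearest mm from the axis ticks). For the g-code, the solid's height is divided into equal slices at the stated Δz and each level perimeter traced with G1 moves after a G0 lift.

; perimeter-only toolpath
G21 ; units = mm
G90 ; absolute positioning
G28 ; home
; layer 1
G0 Z5.25
G0 X17.50 Y10.00
G1 X15.30 Y15.30
G1 X10.00 Y17.50
G1 X4.70 Y15.30
G1 X2.50 Y10.00
G1 X4.70 Y4.70
G1 X10.00 Y2.50
G1 X15.30 Y4.70
G1 X17.50 Y10.00
; layer 2
G0 Z10.50
G0 X15.00 Y10.00
G1 X13.54 Y13.54
G1 X10.00 Y15.00
G1 X6.46 Y13.54
G1 X5.00 Y10.00
G1 X6.46 Y6.46
G1 X10.00 Y5.00
G1 X13.54 Y6.46
G1 X15.00 Y10.00
; layer 3
G0 Z15.75
G0 X12.50 Y10.00
G1 X11.77 Y11.77
G1 X10.00 Y12.50
G1 X8.23 Y11.77
G1 X7.50 Y10.00
G1 X8.23 Y8.23
G1 X10.00 Y7.50
G1 X11.77 Y8.23
G1 X12.50 Y10.00
M2 ; end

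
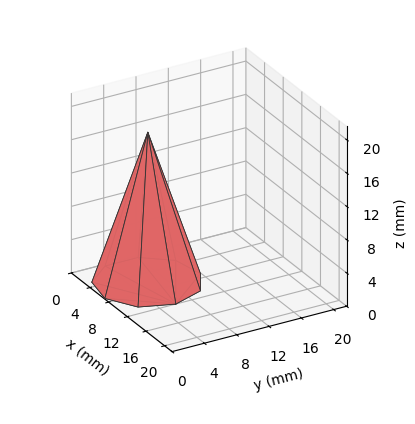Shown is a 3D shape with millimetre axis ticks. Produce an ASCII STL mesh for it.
Reading the render: the shape is a regular 9-sided pyramid, base circumscribed radius ≈ 6 mm, apex at z ≈ 18 mm (dimensions read to the nearest mm from the axis ticks). For the STL, each face is triangulated and given an outward normal.

solid part
  facet normal 0.0000 0.0000 -1.0000
    outer loop
      vertex 7.042 11.909 0.000
      vertex 10.596 9.857 0.000
      vertex 12.000 6.000 0.000
    endloop
  endfacet
  facet normal 0.0000 0.0000 -1.0000
    outer loop
      vertex 3.000 11.196 0.000
      vertex 7.042 11.909 0.000
      vertex 12.000 6.000 0.000
    endloop
  endfacet
  facet normal 0.0000 0.0000 -1.0000
    outer loop
      vertex 0.362 8.052 0.000
      vertex 3.000 11.196 0.000
      vertex 12.000 6.000 0.000
    endloop
  endfacet
  facet normal 0.0000 0.0000 -1.0000
    outer loop
      vertex 0.362 3.948 0.000
      vertex 0.362 8.052 0.000
      vertex 12.000 6.000 0.000
    endloop
  endfacet
  facet normal 0.0000 0.0000 -1.0000
    outer loop
      vertex 3.000 0.804 0.000
      vertex 0.362 3.948 0.000
      vertex 12.000 6.000 0.000
    endloop
  endfacet
  facet normal 0.0000 0.0000 -1.0000
    outer loop
      vertex 7.042 0.091 0.000
      vertex 3.000 0.804 0.000
      vertex 12.000 6.000 0.000
    endloop
  endfacet
  facet normal 0.0000 0.0000 -1.0000
    outer loop
      vertex 10.596 2.143 0.000
      vertex 7.042 0.091 0.000
      vertex 12.000 6.000 0.000
    endloop
  endfacet
  facet normal 0.8967 0.3264 0.2989
    outer loop
      vertex 12.000 6.000 0.000
      vertex 10.596 9.857 0.000
      vertex 6.000 6.000 18.000
    endloop
  endfacet
  facet normal 0.4772 0.8264 0.2989
    outer loop
      vertex 10.596 9.857 0.000
      vertex 7.042 11.909 0.000
      vertex 6.000 6.000 18.000
    endloop
  endfacet
  facet normal -0.1658 0.9398 0.2989
    outer loop
      vertex 7.042 11.909 0.000
      vertex 3.000 11.196 0.000
      vertex 6.000 6.000 18.000
    endloop
  endfacet
  facet normal -0.7310 0.6134 0.2989
    outer loop
      vertex 3.000 11.196 0.000
      vertex 0.362 8.052 0.000
      vertex 6.000 6.000 18.000
    endloop
  endfacet
  facet normal -0.9543 0.0000 0.2989
    outer loop
      vertex 0.362 8.052 0.000
      vertex 0.362 3.948 0.000
      vertex 6.000 6.000 18.000
    endloop
  endfacet
  facet normal -0.7310 -0.6134 0.2989
    outer loop
      vertex 0.362 3.948 0.000
      vertex 3.000 0.804 0.000
      vertex 6.000 6.000 18.000
    endloop
  endfacet
  facet normal -0.1658 -0.9398 0.2989
    outer loop
      vertex 3.000 0.804 0.000
      vertex 7.042 0.091 0.000
      vertex 6.000 6.000 18.000
    endloop
  endfacet
  facet normal 0.4772 -0.8264 0.2989
    outer loop
      vertex 7.042 0.091 0.000
      vertex 10.596 2.143 0.000
      vertex 6.000 6.000 18.000
    endloop
  endfacet
  facet normal 0.8967 -0.3264 0.2989
    outer loop
      vertex 10.596 2.143 0.000
      vertex 12.000 6.000 0.000
      vertex 6.000 6.000 18.000
    endloop
  endfacet
endsolid part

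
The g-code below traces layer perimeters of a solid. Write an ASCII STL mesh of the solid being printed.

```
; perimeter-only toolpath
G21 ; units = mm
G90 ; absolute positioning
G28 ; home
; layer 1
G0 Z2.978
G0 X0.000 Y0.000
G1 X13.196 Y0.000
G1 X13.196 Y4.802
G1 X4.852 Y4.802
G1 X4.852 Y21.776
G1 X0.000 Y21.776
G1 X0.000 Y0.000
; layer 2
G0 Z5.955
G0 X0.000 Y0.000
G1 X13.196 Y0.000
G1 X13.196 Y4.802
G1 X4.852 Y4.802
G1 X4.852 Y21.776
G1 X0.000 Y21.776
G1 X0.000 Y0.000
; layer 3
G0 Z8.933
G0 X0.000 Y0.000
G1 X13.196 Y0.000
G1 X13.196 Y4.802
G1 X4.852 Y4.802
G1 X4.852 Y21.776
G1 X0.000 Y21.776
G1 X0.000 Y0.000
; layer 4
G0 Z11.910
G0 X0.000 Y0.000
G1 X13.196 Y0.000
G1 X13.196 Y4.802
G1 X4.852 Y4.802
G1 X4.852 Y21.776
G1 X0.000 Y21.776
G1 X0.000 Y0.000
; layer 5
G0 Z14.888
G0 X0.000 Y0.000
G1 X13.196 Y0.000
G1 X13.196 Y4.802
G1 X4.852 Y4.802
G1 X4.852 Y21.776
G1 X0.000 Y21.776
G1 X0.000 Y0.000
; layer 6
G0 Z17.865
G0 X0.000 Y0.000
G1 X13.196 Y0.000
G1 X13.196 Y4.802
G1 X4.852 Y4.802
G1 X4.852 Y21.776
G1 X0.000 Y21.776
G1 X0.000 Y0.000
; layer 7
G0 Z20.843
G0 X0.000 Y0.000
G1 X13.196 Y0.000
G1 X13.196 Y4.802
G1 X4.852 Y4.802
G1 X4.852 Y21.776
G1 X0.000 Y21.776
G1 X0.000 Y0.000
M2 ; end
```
solid part
  facet normal 0.0000 0.0000 -1.0000
    outer loop
      vertex 13.196 4.802 0.000
      vertex 13.196 0.000 0.000
      vertex 0.000 0.000 0.000
    endloop
  endfacet
  facet normal 0.0000 0.0000 -1.0000
    outer loop
      vertex 4.852 4.802 0.000
      vertex 13.196 4.802 0.000
      vertex 0.000 0.000 0.000
    endloop
  endfacet
  facet normal 0.0000 0.0000 -1.0000
    outer loop
      vertex 4.852 21.776 0.000
      vertex 4.852 4.802 0.000
      vertex 0.000 0.000 0.000
    endloop
  endfacet
  facet normal 0.0000 0.0000 -1.0000
    outer loop
      vertex 0.000 21.776 0.000
      vertex 4.852 21.776 0.000
      vertex 0.000 0.000 0.000
    endloop
  endfacet
  facet normal 0.0000 0.0000 1.0000
    outer loop
      vertex 0.000 0.000 20.843
      vertex 13.196 0.000 20.843
      vertex 13.196 4.802 20.843
    endloop
  endfacet
  facet normal 0.0000 0.0000 1.0000
    outer loop
      vertex 0.000 0.000 20.843
      vertex 13.196 4.802 20.843
      vertex 4.852 4.802 20.843
    endloop
  endfacet
  facet normal 0.0000 0.0000 1.0000
    outer loop
      vertex 0.000 0.000 20.843
      vertex 4.852 4.802 20.843
      vertex 4.852 21.776 20.843
    endloop
  endfacet
  facet normal 0.0000 0.0000 1.0000
    outer loop
      vertex 0.000 0.000 20.843
      vertex 4.852 21.776 20.843
      vertex 0.000 21.776 20.843
    endloop
  endfacet
  facet normal 0.0000 -1.0000 0.0000
    outer loop
      vertex 0.000 0.000 0.000
      vertex 13.196 0.000 0.000
      vertex 13.196 0.000 20.843
    endloop
  endfacet
  facet normal 0.0000 -1.0000 0.0000
    outer loop
      vertex 0.000 0.000 0.000
      vertex 13.196 0.000 20.843
      vertex 0.000 0.000 20.843
    endloop
  endfacet
  facet normal 1.0000 0.0000 0.0000
    outer loop
      vertex 13.196 0.000 0.000
      vertex 13.196 4.802 0.000
      vertex 13.196 4.802 20.843
    endloop
  endfacet
  facet normal 1.0000 0.0000 0.0000
    outer loop
      vertex 13.196 0.000 0.000
      vertex 13.196 4.802 20.843
      vertex 13.196 0.000 20.843
    endloop
  endfacet
  facet normal 0.0000 1.0000 0.0000
    outer loop
      vertex 13.196 4.802 0.000
      vertex 4.852 4.802 0.000
      vertex 4.852 4.802 20.843
    endloop
  endfacet
  facet normal 0.0000 1.0000 0.0000
    outer loop
      vertex 13.196 4.802 0.000
      vertex 4.852 4.802 20.843
      vertex 13.196 4.802 20.843
    endloop
  endfacet
  facet normal 1.0000 0.0000 0.0000
    outer loop
      vertex 4.852 4.802 0.000
      vertex 4.852 21.776 0.000
      vertex 4.852 21.776 20.843
    endloop
  endfacet
  facet normal 1.0000 0.0000 0.0000
    outer loop
      vertex 4.852 4.802 0.000
      vertex 4.852 21.776 20.843
      vertex 4.852 4.802 20.843
    endloop
  endfacet
  facet normal 0.0000 1.0000 0.0000
    outer loop
      vertex 4.852 21.776 0.000
      vertex 0.000 21.776 0.000
      vertex 0.000 21.776 20.843
    endloop
  endfacet
  facet normal 0.0000 1.0000 0.0000
    outer loop
      vertex 4.852 21.776 0.000
      vertex 0.000 21.776 20.843
      vertex 4.852 21.776 20.843
    endloop
  endfacet
  facet normal -1.0000 0.0000 0.0000
    outer loop
      vertex 0.000 21.776 0.000
      vertex 0.000 0.000 0.000
      vertex 0.000 0.000 20.843
    endloop
  endfacet
  facet normal -1.0000 0.0000 0.0000
    outer loop
      vertex 0.000 21.776 0.000
      vertex 0.000 0.000 20.843
      vertex 0.000 21.776 20.843
    endloop
  endfacet
endsolid part

The G0 Z moves step by Δz≈2.978 mm. Every layer's G1 loop is the same polygon, so the solid is a straight extrusion of it from z=0 to z≈20.8. Closing with flat bottom and top caps and triangulating gives 20 facets — an L-shaped prism: outer 13.2 × 21.8 mm, arm thicknesses ≈ 4.8 mm (horizontal) and 4.85 mm (vertical), extruded 20.8 mm in z.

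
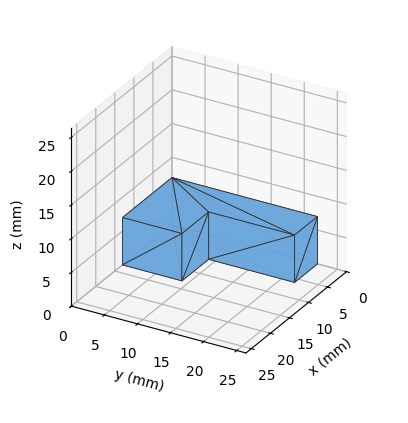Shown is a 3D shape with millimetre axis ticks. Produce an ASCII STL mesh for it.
Reading the render: the shape is an L-shaped prism: outer 13 × 22 mm, arm thicknesses ≈ 9 mm (horizontal) and 6 mm (vertical), extruded 7 mm in z (dimensions read to the nearest mm from the axis ticks). For the STL, each face is triangulated and given an outward normal.

solid part
  facet normal 0.0000 0.0000 -1.0000
    outer loop
      vertex 13.0 9.0 0.0
      vertex 13.0 0.0 0.0
      vertex 0.0 0.0 0.0
    endloop
  endfacet
  facet normal 0.0000 0.0000 -1.0000
    outer loop
      vertex 6.0 9.0 0.0
      vertex 13.0 9.0 0.0
      vertex 0.0 0.0 0.0
    endloop
  endfacet
  facet normal 0.0000 0.0000 -1.0000
    outer loop
      vertex 6.0 22.0 0.0
      vertex 6.0 9.0 0.0
      vertex 0.0 0.0 0.0
    endloop
  endfacet
  facet normal 0.0000 0.0000 -1.0000
    outer loop
      vertex 0.0 22.0 0.0
      vertex 6.0 22.0 0.0
      vertex 0.0 0.0 0.0
    endloop
  endfacet
  facet normal 0.0000 0.0000 1.0000
    outer loop
      vertex 0.0 0.0 7.0
      vertex 13.0 0.0 7.0
      vertex 13.0 9.0 7.0
    endloop
  endfacet
  facet normal 0.0000 0.0000 1.0000
    outer loop
      vertex 0.0 0.0 7.0
      vertex 13.0 9.0 7.0
      vertex 6.0 9.0 7.0
    endloop
  endfacet
  facet normal 0.0000 0.0000 1.0000
    outer loop
      vertex 0.0 0.0 7.0
      vertex 6.0 9.0 7.0
      vertex 6.0 22.0 7.0
    endloop
  endfacet
  facet normal 0.0000 0.0000 1.0000
    outer loop
      vertex 0.0 0.0 7.0
      vertex 6.0 22.0 7.0
      vertex 0.0 22.0 7.0
    endloop
  endfacet
  facet normal 0.0000 -1.0000 0.0000
    outer loop
      vertex 0.0 0.0 0.0
      vertex 13.0 0.0 0.0
      vertex 13.0 0.0 7.0
    endloop
  endfacet
  facet normal 0.0000 -1.0000 0.0000
    outer loop
      vertex 0.0 0.0 0.0
      vertex 13.0 0.0 7.0
      vertex 0.0 0.0 7.0
    endloop
  endfacet
  facet normal 1.0000 0.0000 0.0000
    outer loop
      vertex 13.0 0.0 0.0
      vertex 13.0 9.0 0.0
      vertex 13.0 9.0 7.0
    endloop
  endfacet
  facet normal 1.0000 0.0000 0.0000
    outer loop
      vertex 13.0 0.0 0.0
      vertex 13.0 9.0 7.0
      vertex 13.0 0.0 7.0
    endloop
  endfacet
  facet normal 0.0000 1.0000 0.0000
    outer loop
      vertex 13.0 9.0 0.0
      vertex 6.0 9.0 0.0
      vertex 6.0 9.0 7.0
    endloop
  endfacet
  facet normal 0.0000 1.0000 0.0000
    outer loop
      vertex 13.0 9.0 0.0
      vertex 6.0 9.0 7.0
      vertex 13.0 9.0 7.0
    endloop
  endfacet
  facet normal 1.0000 0.0000 0.0000
    outer loop
      vertex 6.0 9.0 0.0
      vertex 6.0 22.0 0.0
      vertex 6.0 22.0 7.0
    endloop
  endfacet
  facet normal 1.0000 0.0000 0.0000
    outer loop
      vertex 6.0 9.0 0.0
      vertex 6.0 22.0 7.0
      vertex 6.0 9.0 7.0
    endloop
  endfacet
  facet normal 0.0000 1.0000 0.0000
    outer loop
      vertex 6.0 22.0 0.0
      vertex 0.0 22.0 0.0
      vertex 0.0 22.0 7.0
    endloop
  endfacet
  facet normal 0.0000 1.0000 0.0000
    outer loop
      vertex 6.0 22.0 0.0
      vertex 0.0 22.0 7.0
      vertex 6.0 22.0 7.0
    endloop
  endfacet
  facet normal -1.0000 0.0000 0.0000
    outer loop
      vertex 0.0 22.0 0.0
      vertex 0.0 0.0 0.0
      vertex 0.0 0.0 7.0
    endloop
  endfacet
  facet normal -1.0000 0.0000 0.0000
    outer loop
      vertex 0.0 22.0 0.0
      vertex 0.0 0.0 7.0
      vertex 0.0 22.0 7.0
    endloop
  endfacet
endsolid part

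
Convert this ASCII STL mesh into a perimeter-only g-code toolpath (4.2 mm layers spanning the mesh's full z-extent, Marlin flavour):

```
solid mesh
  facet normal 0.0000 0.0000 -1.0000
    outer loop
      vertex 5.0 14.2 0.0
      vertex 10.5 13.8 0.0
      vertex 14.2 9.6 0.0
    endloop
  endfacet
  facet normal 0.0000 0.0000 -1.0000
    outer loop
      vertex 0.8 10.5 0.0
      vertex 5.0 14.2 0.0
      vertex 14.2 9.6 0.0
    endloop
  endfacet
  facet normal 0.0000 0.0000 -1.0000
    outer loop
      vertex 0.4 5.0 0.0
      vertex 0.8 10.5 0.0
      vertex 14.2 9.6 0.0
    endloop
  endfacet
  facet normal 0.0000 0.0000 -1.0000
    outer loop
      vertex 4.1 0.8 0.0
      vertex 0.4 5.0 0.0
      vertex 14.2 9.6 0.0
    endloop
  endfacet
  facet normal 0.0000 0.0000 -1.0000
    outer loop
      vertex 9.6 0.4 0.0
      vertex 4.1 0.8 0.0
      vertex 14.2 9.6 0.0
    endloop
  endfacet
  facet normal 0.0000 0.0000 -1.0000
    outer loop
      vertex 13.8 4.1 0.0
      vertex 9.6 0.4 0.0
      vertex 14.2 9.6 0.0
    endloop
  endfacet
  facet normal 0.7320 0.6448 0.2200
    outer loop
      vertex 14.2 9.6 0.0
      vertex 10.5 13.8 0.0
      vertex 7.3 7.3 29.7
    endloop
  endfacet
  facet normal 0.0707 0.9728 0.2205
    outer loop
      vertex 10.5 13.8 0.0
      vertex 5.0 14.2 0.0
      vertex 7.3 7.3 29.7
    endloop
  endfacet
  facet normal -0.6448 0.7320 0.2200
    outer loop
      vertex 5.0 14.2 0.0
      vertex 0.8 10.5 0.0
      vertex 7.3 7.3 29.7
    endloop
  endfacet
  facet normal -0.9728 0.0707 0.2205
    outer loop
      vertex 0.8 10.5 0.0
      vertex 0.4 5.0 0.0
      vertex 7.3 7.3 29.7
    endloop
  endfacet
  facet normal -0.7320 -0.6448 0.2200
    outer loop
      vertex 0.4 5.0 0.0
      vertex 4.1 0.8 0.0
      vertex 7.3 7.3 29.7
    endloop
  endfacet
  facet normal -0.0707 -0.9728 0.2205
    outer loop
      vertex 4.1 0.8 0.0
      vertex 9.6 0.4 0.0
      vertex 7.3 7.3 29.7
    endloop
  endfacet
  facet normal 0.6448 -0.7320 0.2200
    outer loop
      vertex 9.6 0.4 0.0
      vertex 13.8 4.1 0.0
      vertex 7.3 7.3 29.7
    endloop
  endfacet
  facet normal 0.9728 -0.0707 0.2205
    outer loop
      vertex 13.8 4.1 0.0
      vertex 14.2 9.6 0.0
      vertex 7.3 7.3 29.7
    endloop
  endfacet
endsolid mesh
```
; perimeter-only toolpath
G21 ; units = mm
G90 ; absolute positioning
G28 ; home
; layer 1
G0 Z4.2
G0 X13.2 Y9.3
G1 X10.0 Y12.9
G1 X5.3 Y13.2
G1 X1.7 Y10.0
G1 X1.4 Y5.3
G1 X4.6 Y1.7
G1 X9.3 Y1.4
G1 X12.9 Y4.6
G1 X13.2 Y9.3
; layer 2
G0 Z8.5
G0 X12.2 Y8.9
G1 X9.6 Y11.9
G1 X5.7 Y12.2
G1 X2.7 Y9.6
G1 X2.4 Y5.7
G1 X5.0 Y2.7
G1 X8.9 Y2.4
G1 X11.9 Y5.0
G1 X12.2 Y8.9
; layer 3
G0 Z12.7
G0 X11.2 Y8.6
G1 X9.1 Y11.0
G1 X6.0 Y11.2
G1 X3.6 Y9.1
G1 X3.4 Y6.0
G1 X5.5 Y3.6
G1 X8.6 Y3.4
G1 X11.0 Y5.5
G1 X11.2 Y8.6
; layer 4
G0 Z17.0
G0 X10.3 Y8.3
G1 X8.7 Y10.1
G1 X6.3 Y10.3
G1 X4.5 Y8.7
G1 X4.3 Y6.3
G1 X5.9 Y4.5
G1 X8.3 Y4.3
G1 X10.1 Y5.9
G1 X10.3 Y8.3
; layer 5
G0 Z21.2
G0 X9.3 Y8.0
G1 X8.2 Y9.2
G1 X6.6 Y9.3
G1 X5.4 Y8.2
G1 X5.3 Y6.6
G1 X6.4 Y5.4
G1 X8.0 Y5.3
G1 X9.2 Y6.4
G1 X9.3 Y8.0
; layer 6
G0 Z25.5
G0 X8.3 Y7.6
G1 X7.8 Y8.2
G1 X7.0 Y8.3
G1 X6.4 Y7.8
G1 X6.3 Y7.0
G1 X6.8 Y6.4
G1 X7.6 Y6.3
G1 X8.2 Y6.8
G1 X8.3 Y7.6
M2 ; end

The solid is a regular 8-sided pyramid, base circumscribed radius ≈ 7.3 mm, apex at z ≈ 29.7 mm. Slicing at Δz = 4.2 mm — 7 equal slices spanning the solid's height, so layer i sits at z = i·h/7 — gives 6 non-empty perimeters. Each is a 8-segment closed polygon; G0 lifts to the layer z and rapids to the start vertex, then G1 traces the edges. The cross-section shrinks linearly with z (the slice at the apex is degenerate and omitted).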